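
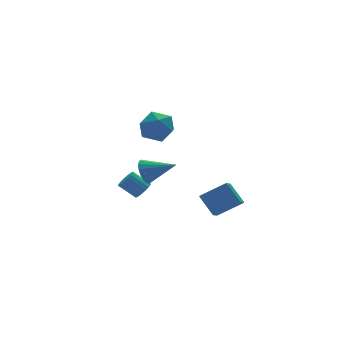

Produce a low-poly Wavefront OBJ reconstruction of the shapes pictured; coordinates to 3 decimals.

v -3.157 3.452 -3.35
v -2.598 3.704 -3.057
v -3.383 4.421 -2.177
v -3.943 4.168 -2.47
v -2.657 3.906 -3.274
v -3.442 4.623 -2.394
v -2.815 4.018 -3.506
v -3.601 4.735 -2.627
v -3.041 4.018 -3.708
v -3.826 4.735 -2.828
v -3.29 3.906 -3.838
v -4.075 4.623 -2.959
v -3.513 3.703 -3.872
v -4.298 4.42 -2.992
v -3.665 3.451 -3.803
v -4.45 4.168 -2.923
v -3.717 3.199 -3.643
v -4.502 3.916 -2.763
v -3.658 2.997 -3.426
v -4.443 3.714 -2.546
v -3.499 2.885 -3.193
v -4.285 3.602 -2.314
v -3.274 2.885 -2.992
v -4.059 3.602 -2.112
v -3.025 2.997 -2.861
v -3.81 3.714 -1.982
v -2.802 3.2 -2.828
v -3.587 3.917 -1.948
v -2.65 3.452 -2.897
v -3.435 4.169 -2.017
v -2.978 -4.198 -1.824
v -3.225 -3.105 -0.753
v -2.276 -3.494 -2.381
v -2.523 -2.4 -1.31
v -1.597 -4.82 -0.87
v -1.844 -3.726 0.201
v -0.895 -4.115 -1.427
v -1.142 -3.022 -0.356
v -4.636 1.126 3.544
v -4.007 2.053 3.15
v -3.193 -0.053 3.07
v -2.564 0.874 2.676
v -2.774 0.75 3.839
v -3.666 1.478 4.132
v -3.534 0.522 2.088
v -4.426 1.25 2.381
v -3.326 1.68 2.25
v -2.856 1.821 3.332
v -4.344 0.179 2.888
v -3.874 0.32 3.97
v -4.342 1.073 -0.395
v -3.855 1.158 -1.147
v -2.978 -0.133 0.355
v -3.717 1.456 -0.917
v -3.703 1.678 -0.585
v -3.816 1.781 -0.214
v -4.033 1.743 0.12
v -4.311 1.573 0.353
v -4.596 1.304 0.438
v -4.83 0.989 0.357
v -4.967 0.691 0.128
v -4.981 0.469 -0.205
v -4.869 0.366 -0.575
v -4.652 0.403 -0.91
v -4.374 0.574 -1.143
v -4.089 0.843 -1.227
f 2 1 5
f 2 5 3
f 3 5 6
f 3 6 4
f 5 1 7
f 5 7 6
f 6 7 8
f 6 8 4
f 7 1 9
f 7 9 8
f 8 9 10
f 8 10 4
f 9 1 11
f 9 11 10
f 10 11 12
f 10 12 4
f 11 1 13
f 11 13 12
f 12 13 14
f 12 14 4
f 13 1 15
f 13 15 14
f 14 15 16
f 14 16 4
f 15 1 17
f 15 17 16
f 16 17 18
f 16 18 4
f 17 1 19
f 17 19 18
f 18 19 20
f 18 20 4
f 19 1 21
f 19 21 20
f 20 21 22
f 20 22 4
f 21 1 23
f 21 23 22
f 22 23 24
f 22 24 4
f 23 1 25
f 23 25 24
f 24 25 26
f 24 26 4
f 25 1 27
f 25 27 26
f 26 27 28
f 26 28 4
f 27 1 29
f 27 29 28
f 28 29 30
f 28 30 4
f 29 1 2
f 29 2 30
f 30 2 3
f 30 3 4
f 32 34 31
f 35 32 31
f 31 34 33
f 33 35 31
f 32 38 34
f 36 32 35
f 36 38 32
f 34 38 33
f 37 35 33
f 33 38 37
f 37 36 35
f 38 36 37
f 39 50 44
f 39 44 40
f 39 40 46
f 39 46 49
f 39 49 50
f 40 44 48
f 44 50 43
f 50 49 41
f 49 46 45
f 46 40 47
f 42 48 43
f 42 43 41
f 42 41 45
f 42 45 47
f 42 47 48
f 43 48 44
f 41 43 50
f 45 41 49
f 47 45 46
f 48 47 40
f 52 51 54
f 52 54 53
f 54 51 55
f 54 55 53
f 55 51 56
f 55 56 53
f 56 51 57
f 56 57 53
f 57 51 58
f 57 58 53
f 58 51 59
f 58 59 53
f 59 51 60
f 59 60 53
f 60 51 61
f 60 61 53
f 61 51 62
f 61 62 53
f 62 51 63
f 62 63 53
f 63 51 64
f 63 64 53
f 64 51 65
f 64 65 53
f 65 51 66
f 65 66 53
f 66 51 52
f 66 52 53



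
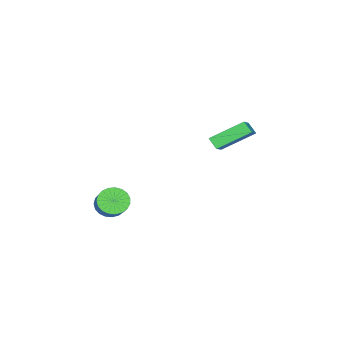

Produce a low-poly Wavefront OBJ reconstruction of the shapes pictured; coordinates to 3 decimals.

v 2.968 -2.44 -4.341
v 3.349 -2.051 -5.033
v 4.153 -1.232 -4.13
v 3.772 -1.62 -3.439
v 3.061 -1.834 -4.973
v 3.864 -1.015 -4.07
v 2.756 -1.722 -4.804
v 3.56 -0.903 -3.901
v 2.489 -1.733 -4.555
v 3.292 -0.914 -3.652
v 2.304 -1.867 -4.269
v 3.107 -1.048 -3.366
v 2.234 -2.1 -3.996
v 3.037 -1.281 -3.093
v 2.291 -2.392 -3.782
v 3.094 -1.573 -2.879
v 2.465 -2.691 -3.665
v 3.268 -1.872 -2.762
v 2.726 -2.948 -3.665
v 3.53 -2.129 -2.762
v 3.029 -3.116 -3.782
v 3.833 -2.297 -2.879
v 3.322 -3.167 -3.996
v 4.125 -2.348 -3.093
v 3.553 -3.093 -4.269
v 4.357 -2.274 -3.366
v 3.684 -2.906 -4.555
v 4.487 -2.087 -3.652
v 3.69 -2.637 -4.804
v 4.494 -1.818 -3.901
v 3.572 -2.335 -4.973
v 4.375 -1.516 -4.07
v -2.919 0.592 -1.94
v -3.022 0.028 -1.368
v -4.227 1.946 -0.841
v -4.33 1.382 -0.269
v -1.41 1.278 -0.991
v -1.513 0.714 -0.419
v -2.718 2.632 0.108
v -2.821 2.068 0.68
f 2 1 5
f 2 5 3
f 3 5 6
f 3 6 4
f 5 1 7
f 5 7 6
f 6 7 8
f 6 8 4
f 7 1 9
f 7 9 8
f 8 9 10
f 8 10 4
f 9 1 11
f 9 11 10
f 10 11 12
f 10 12 4
f 11 1 13
f 11 13 12
f 12 13 14
f 12 14 4
f 13 1 15
f 13 15 14
f 14 15 16
f 14 16 4
f 15 1 17
f 15 17 16
f 16 17 18
f 16 18 4
f 17 1 19
f 17 19 18
f 18 19 20
f 18 20 4
f 19 1 21
f 19 21 20
f 20 21 22
f 20 22 4
f 21 1 23
f 21 23 22
f 22 23 24
f 22 24 4
f 23 1 25
f 23 25 24
f 24 25 26
f 24 26 4
f 25 1 27
f 25 27 26
f 26 27 28
f 26 28 4
f 27 1 29
f 27 29 28
f 28 29 30
f 28 30 4
f 29 1 31
f 29 31 30
f 30 31 32
f 30 32 4
f 31 1 2
f 31 2 32
f 32 2 3
f 32 3 4
f 34 36 33
f 37 34 33
f 33 36 35
f 35 37 33
f 34 40 36
f 38 34 37
f 38 40 34
f 36 40 35
f 39 37 35
f 35 40 39
f 39 38 37
f 40 38 39



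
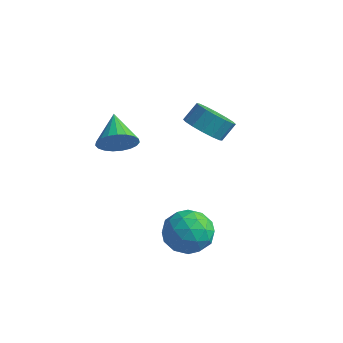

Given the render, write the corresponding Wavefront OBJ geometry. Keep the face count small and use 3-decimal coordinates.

v -2.131 -1.416 0.412
v -1.552 -1.445 1.227
v -3.309 -0.324 1.288
v -1.399 -1.116 1.024
v -1.372 -0.839 0.715
v -1.476 -0.662 0.354
v -1.693 -0.616 0.002
v -1.987 -0.707 -0.278
v -2.305 -0.921 -0.439
v -2.592 -1.221 -0.453
v -2.8 -1.554 -0.317
v -2.893 -1.864 -0.055
v -2.853 -2.096 0.288
v -2.689 -2.211 0.652
v -2.428 -2.188 0.975
v -2.115 -2.031 1.2
v -1.806 -1.769 1.29
v 3.503 -1.632 -2.11
v 4.14 -2.639 -2.419
v 1.8 -2.601 -2.461
v 2.437 -3.608 -2.77
v 2.422 -3.224 -1.601
v 3.475 -2.625 -1.384
v 2.465 -2.615 -3.496
v 3.518 -2.016 -3.279
v 3.498 -3.246 -3.276
v 3.471 -3.623 -2.105
v 2.469 -1.617 -2.775
v 2.442 -1.994 -1.604
v 3.971 -2.05 -2.234
v 1.969 -3.19 -2.646
v 1.96 -2.964 -1.959
v 2.334 -3.556 -2.141
v 3.58 -2.042 -1.626
v 3.954 -2.634 -1.807
v 2.945 -2.978 -1.326
v 1.986 -2.606 -3.073
v 2.36 -3.198 -3.254
v 3.606 -1.684 -2.739
v 3.98 -2.276 -2.921
v 2.995 -2.262 -3.554
v 3.968 -2.999 -2.919
v 2.967 -3.569 -3.125
v 2.984 -2.985 -3.552
v 3.603 -2.633 -3.424
v 3.952 -3.22 -2.231
v 2.951 -3.79 -2.437
v 2.943 -3.564 -1.75
v 3.561 -3.212 -1.622
v 3.575 -3.577 -2.734
v 2.989 -1.45 -2.443
v 1.988 -2.02 -2.649
v 2.379 -2.028 -3.258
v 2.997 -1.676 -3.13
v 2.973 -1.671 -1.755
v 1.972 -2.241 -1.961
v 2.337 -2.607 -1.456
v 2.956 -2.255 -1.328
v 2.365 -1.663 -2.146
v 0.378 1.515 0.853
v 1.302 1.049 1.027
v 1.507 1.759 1.842
v 0.582 2.225 1.667
v 1.408 1.437 0.662
v 1.612 2.148 1.477
v 1.237 1.847 0.348
v 1.441 2.557 1.163
v 0.836 2.167 0.169
v 1.04 2.877 0.984
v 0.312 2.313 0.173
v 0.516 3.023 0.988
v -0.194 2.245 0.36
v 0.01 2.955 1.174
v -0.547 1.981 0.678
v -0.342 2.691 1.493
v -0.652 1.592 1.043
v -0.448 2.303 1.858
v -0.481 1.183 1.357
v -0.277 1.893 2.172
v -0.08 0.863 1.536
v 0.124 1.573 2.351
v 0.444 0.717 1.532
v 0.648 1.427 2.347
v 0.95 0.785 1.346
v 1.154 1.495 2.16
f 2 1 4
f 2 4 3
f 4 1 5
f 4 5 3
f 5 1 6
f 5 6 3
f 6 1 7
f 6 7 3
f 7 1 8
f 7 8 3
f 8 1 9
f 8 9 3
f 9 1 10
f 9 10 3
f 10 1 11
f 10 11 3
f 11 1 12
f 11 12 3
f 12 1 13
f 12 13 3
f 13 1 14
f 13 14 3
f 14 1 15
f 14 15 3
f 15 1 16
f 15 16 3
f 16 1 17
f 16 17 3
f 17 1 2
f 17 2 3
f 18 55 34
f 55 29 58
f 34 58 23
f 55 58 34
f 18 34 30
f 34 23 35
f 30 35 19
f 34 35 30
f 18 30 39
f 30 19 40
f 39 40 25
f 30 40 39
f 18 39 51
f 39 25 54
f 51 54 28
f 39 54 51
f 18 51 55
f 51 28 59
f 55 59 29
f 51 59 55
f 19 35 46
f 35 23 49
f 46 49 27
f 35 49 46
f 23 58 36
f 58 29 57
f 36 57 22
f 58 57 36
f 29 59 56
f 59 28 52
f 56 52 20
f 59 52 56
f 28 54 53
f 54 25 41
f 53 41 24
f 54 41 53
f 25 40 45
f 40 19 42
f 45 42 26
f 40 42 45
f 21 47 33
f 47 27 48
f 33 48 22
f 47 48 33
f 21 33 31
f 33 22 32
f 31 32 20
f 33 32 31
f 21 31 38
f 31 20 37
f 38 37 24
f 31 37 38
f 21 38 43
f 38 24 44
f 43 44 26
f 38 44 43
f 21 43 47
f 43 26 50
f 47 50 27
f 43 50 47
f 22 48 36
f 48 27 49
f 36 49 23
f 48 49 36
f 20 32 56
f 32 22 57
f 56 57 29
f 32 57 56
f 24 37 53
f 37 20 52
f 53 52 28
f 37 52 53
f 26 44 45
f 44 24 41
f 45 41 25
f 44 41 45
f 27 50 46
f 50 26 42
f 46 42 19
f 50 42 46
f 61 60 64
f 61 64 62
f 62 64 65
f 62 65 63
f 64 60 66
f 64 66 65
f 65 66 67
f 65 67 63
f 66 60 68
f 66 68 67
f 67 68 69
f 67 69 63
f 68 60 70
f 68 70 69
f 69 70 71
f 69 71 63
f 70 60 72
f 70 72 71
f 71 72 73
f 71 73 63
f 72 60 74
f 72 74 73
f 73 74 75
f 73 75 63
f 74 60 76
f 74 76 75
f 75 76 77
f 75 77 63
f 76 60 78
f 76 78 77
f 77 78 79
f 77 79 63
f 78 60 80
f 78 80 79
f 79 80 81
f 79 81 63
f 80 60 82
f 80 82 81
f 81 82 83
f 81 83 63
f 82 60 84
f 82 84 83
f 83 84 85
f 83 85 63
f 84 60 61
f 84 61 85
f 85 61 62
f 85 62 63



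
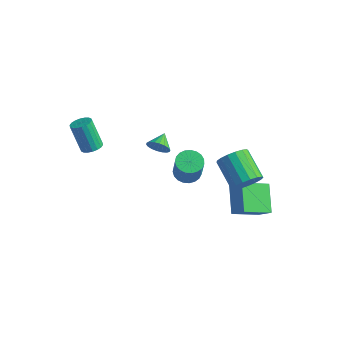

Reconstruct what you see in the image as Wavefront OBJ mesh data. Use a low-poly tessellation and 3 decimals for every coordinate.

v -3.419 -3.465 2.501
v -2.792 -3.34 2.784
v -3.633 -3.329 4.643
v -4.261 -3.455 4.359
v -2.903 -3.054 2.732
v -3.744 -3.043 4.591
v -3.116 -2.849 2.635
v -3.958 -2.838 4.493
v -3.389 -2.766 2.51
v -4.231 -2.755 4.369
v -3.669 -2.822 2.384
v -4.51 -2.811 4.242
v -3.899 -3.005 2.281
v -4.74 -2.994 4.139
v -4.034 -3.279 2.222
v -4.875 -3.269 4.08
v -4.047 -3.591 2.217
v -4.888 -3.58 4.076
v -3.936 -3.877 2.269
v -4.777 -3.866 4.128
v -3.722 -4.082 2.367
v -4.564 -4.071 4.225
v -3.449 -4.165 2.491
v -4.291 -4.154 4.35
v -3.17 -4.109 2.618
v -4.011 -4.098 4.476
v -2.94 -3.926 2.721
v -3.781 -3.915 4.579
v -2.805 -3.651 2.78
v -3.646 -3.641 4.638
v 4.523 1.441 0.095
v 5.119 1.606 0.944
v 3.393 2.343 2.013
v 2.797 2.179 1.165
v 5.147 2.039 0.691
v 3.422 2.776 1.761
v 5.033 2.336 0.302
v 3.307 3.073 1.371
v 4.801 2.427 -0.135
v 3.076 3.164 0.935
v 4.506 2.293 -0.519
v 2.78 3.03 0.551
v 4.215 1.964 -0.762
v 2.489 2.701 0.308
v 3.994 1.515 -0.809
v 2.268 2.252 0.261
v 3.894 1.049 -0.649
v 2.168 1.786 0.421
v 3.939 0.673 -0.318
v 2.213 1.41 0.752
v 4.117 0.473 0.107
v 2.391 1.21 1.177
v 4.388 0.495 0.53
v 2.662 1.232 1.599
v 4.69 0.734 0.853
v 2.964 1.471 1.922
v 4.954 1.135 1.002
v 3.228 1.872 2.072
v 3.545 1.235 -3.488
v 2.416 2.456 -2.239
v 4.324 2.997 -4.506
v 3.195 4.218 -3.257
v 4.465 1.282 -2.703
v 3.336 2.503 -1.454
v 5.244 3.044 -3.721
v 4.115 4.265 -2.472
v -2.013 1.015 -0.061
v -1.645 1.388 -0.652
v -2.347 2.045 0.381
v -1.968 1.338 -0.781
v -2.301 1.225 -0.767
v -2.576 1.07 -0.613
v -2.74 0.903 -0.35
v -2.76 0.759 -0.03
v -2.632 0.666 0.284
v -2.382 0.642 0.529
v -2.058 0.691 0.658
v -1.726 0.805 0.644
v -1.45 0.96 0.49
v -1.286 1.126 0.227
v -1.266 1.27 -0.093
v -1.394 1.364 -0.407
v 1.384 -0.378 0.693
v 2.214 -0.27 0.455
v 2.766 -0.735 2.169
v 1.936 -0.842 2.407
v 2.126 0.061 0.573
v 2.678 -0.404 2.287
v 1.91 0.315 0.711
v 2.462 -0.149 2.426
v 1.603 0.45 0.847
v 2.155 -0.015 2.561
v 1.258 0.442 0.956
v 1.81 -0.023 2.67
v 0.935 0.292 1.019
v 1.487 -0.173 2.733
v 0.689 0.026 1.026
v 1.241 -0.438 2.74
v 0.564 -0.309 0.975
v 1.116 -0.774 2.69
v 0.581 -0.657 0.876
v 1.132 -1.121 2.59
v 0.736 -0.956 0.745
v 1.288 -1.421 2.459
v 1.004 -1.155 0.605
v 1.555 -1.62 2.319
v 1.337 -1.22 0.48
v 1.889 -1.685 2.194
v 1.678 -1.139 0.392
v 2.23 -1.604 2.106
v 1.969 -0.926 0.356
v 2.521 -1.391 2.07
v 2.158 -0.619 0.378
v 2.71 -1.084 2.093
f 2 1 5
f 2 5 3
f 3 5 6
f 3 6 4
f 5 1 7
f 5 7 6
f 6 7 8
f 6 8 4
f 7 1 9
f 7 9 8
f 8 9 10
f 8 10 4
f 9 1 11
f 9 11 10
f 10 11 12
f 10 12 4
f 11 1 13
f 11 13 12
f 12 13 14
f 12 14 4
f 13 1 15
f 13 15 14
f 14 15 16
f 14 16 4
f 15 1 17
f 15 17 16
f 16 17 18
f 16 18 4
f 17 1 19
f 17 19 18
f 18 19 20
f 18 20 4
f 19 1 21
f 19 21 20
f 20 21 22
f 20 22 4
f 21 1 23
f 21 23 22
f 22 23 24
f 22 24 4
f 23 1 25
f 23 25 24
f 24 25 26
f 24 26 4
f 25 1 27
f 25 27 26
f 26 27 28
f 26 28 4
f 27 1 29
f 27 29 28
f 28 29 30
f 28 30 4
f 29 1 2
f 29 2 30
f 30 2 3
f 30 3 4
f 32 31 35
f 32 35 33
f 33 35 36
f 33 36 34
f 35 31 37
f 35 37 36
f 36 37 38
f 36 38 34
f 37 31 39
f 37 39 38
f 38 39 40
f 38 40 34
f 39 31 41
f 39 41 40
f 40 41 42
f 40 42 34
f 41 31 43
f 41 43 42
f 42 43 44
f 42 44 34
f 43 31 45
f 43 45 44
f 44 45 46
f 44 46 34
f 45 31 47
f 45 47 46
f 46 47 48
f 46 48 34
f 47 31 49
f 47 49 48
f 48 49 50
f 48 50 34
f 49 31 51
f 49 51 50
f 50 51 52
f 50 52 34
f 51 31 53
f 51 53 52
f 52 53 54
f 52 54 34
f 53 31 55
f 53 55 54
f 54 55 56
f 54 56 34
f 55 31 57
f 55 57 56
f 56 57 58
f 56 58 34
f 57 31 32
f 57 32 58
f 58 32 33
f 58 33 34
f 60 62 59
f 63 60 59
f 59 62 61
f 61 63 59
f 60 66 62
f 64 60 63
f 64 66 60
f 62 66 61
f 65 63 61
f 61 66 65
f 65 64 63
f 66 64 65
f 68 67 70
f 68 70 69
f 70 67 71
f 70 71 69
f 71 67 72
f 71 72 69
f 72 67 73
f 72 73 69
f 73 67 74
f 73 74 69
f 74 67 75
f 74 75 69
f 75 67 76
f 75 76 69
f 76 67 77
f 76 77 69
f 77 67 78
f 77 78 69
f 78 67 79
f 78 79 69
f 79 67 80
f 79 80 69
f 80 67 81
f 80 81 69
f 81 67 82
f 81 82 69
f 82 67 68
f 82 68 69
f 84 83 87
f 84 87 85
f 85 87 88
f 85 88 86
f 87 83 89
f 87 89 88
f 88 89 90
f 88 90 86
f 89 83 91
f 89 91 90
f 90 91 92
f 90 92 86
f 91 83 93
f 91 93 92
f 92 93 94
f 92 94 86
f 93 83 95
f 93 95 94
f 94 95 96
f 94 96 86
f 95 83 97
f 95 97 96
f 96 97 98
f 96 98 86
f 97 83 99
f 97 99 98
f 98 99 100
f 98 100 86
f 99 83 101
f 99 101 100
f 100 101 102
f 100 102 86
f 101 83 103
f 101 103 102
f 102 103 104
f 102 104 86
f 103 83 105
f 103 105 104
f 104 105 106
f 104 106 86
f 105 83 107
f 105 107 106
f 106 107 108
f 106 108 86
f 107 83 109
f 107 109 108
f 108 109 110
f 108 110 86
f 109 83 111
f 109 111 110
f 110 111 112
f 110 112 86
f 111 83 113
f 111 113 112
f 112 113 114
f 112 114 86
f 113 83 84
f 113 84 114
f 114 84 85
f 114 85 86



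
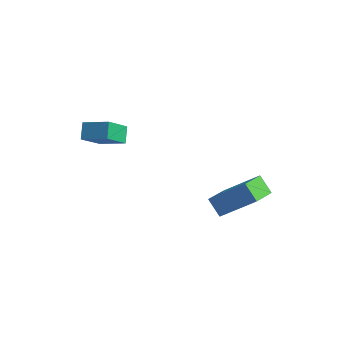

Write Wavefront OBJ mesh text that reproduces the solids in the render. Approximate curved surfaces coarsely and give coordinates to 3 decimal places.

v -3.625 -3.797 -1.037
v -3.785 -4.801 -0.134
v -3.922 -3.26 -0.493
v -4.081 -4.264 0.411
v -2.479 -3.596 -0.611
v -2.638 -4.6 0.293
v -2.775 -3.059 -0.066
v -2.935 -4.063 0.837
v 1.248 -2.391 -4.333
v 0.578 -2.211 -3.683
v 1.169 -1.115 -4.767
v 0.499 -0.935 -4.118
v 2.641 -1.865 -3.042
v 1.971 -1.685 -2.393
v 2.562 -0.589 -3.477
v 1.892 -0.409 -2.827
f 2 4 1
f 5 2 1
f 1 4 3
f 3 5 1
f 2 8 4
f 6 2 5
f 6 8 2
f 4 8 3
f 7 5 3
f 3 8 7
f 7 6 5
f 8 6 7
f 10 12 9
f 13 10 9
f 9 12 11
f 11 13 9
f 10 16 12
f 14 10 13
f 14 16 10
f 12 16 11
f 15 13 11
f 11 16 15
f 15 14 13
f 16 14 15



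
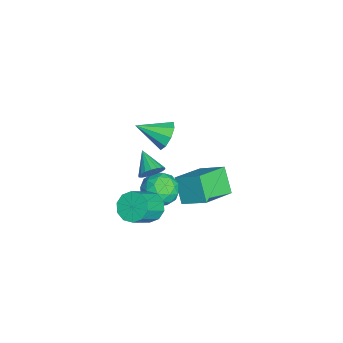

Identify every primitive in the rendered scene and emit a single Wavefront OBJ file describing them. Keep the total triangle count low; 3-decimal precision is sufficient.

v -1.092 -2.335 -1.178
v -0.229 -1.729 -1.464
v -0.911 -3.291 -2.656
v -0.048 -2.685 -2.942
v 0.021 -3.365 -2.089
v -0.091 -2.775 -1.176
v -1.049 -2.245 -2.944
v -1.161 -1.655 -2.031
v -0.202 -1.673 -2.556
v 0.459 -2.366 -2.027
v -1.599 -2.654 -2.093
v -0.938 -3.347 -1.564
v -0.676 -1.948 -1.191
v -0.464 -3.072 -2.929
v -0.423 -3.472 -2.427
v 0.084 -3.116 -2.595
v -0.596 -2.563 -1.022
v -0.088 -2.206 -1.19
v 0.059 -3.168 -1.557
v -1.052 -2.814 -2.93
v -0.544 -2.457 -3.098
v -1.224 -1.904 -1.525
v -0.717 -1.548 -1.693
v -1.199 -1.852 -2.563
v -0.153 -1.559 -2.001
v -0.046 -2.121 -2.87
v -0.635 -1.863 -2.871
v -0.701 -1.515 -2.335
v 0.236 -1.966 -1.691
v 0.342 -2.528 -2.559
v 0.382 -2.928 -2.058
v 0.317 -2.581 -1.521
v 0.252 -1.933 -2.332
v -1.482 -2.492 -1.561
v -1.376 -3.054 -2.429
v -1.457 -2.439 -2.599
v -1.522 -2.092 -2.062
v -1.094 -2.899 -1.25
v -0.987 -3.461 -2.119
v -0.439 -3.505 -1.785
v -0.505 -3.157 -1.249
v -1.392 -3.087 -1.788
v 3.378 -2.701 3.37
v 3.75 -2.709 3.963
v 2.282 -3.219 4.05
v 3.619 -2.427 3.967
v 3.44 -2.198 3.853
v 3.249 -2.069 3.644
v 3.083 -2.066 3.38
v 2.976 -2.188 3.114
v 2.948 -2.411 2.899
v 3.006 -2.692 2.777
v 3.137 -2.975 2.773
v 3.315 -3.203 2.886
v 3.507 -3.332 3.096
v 3.672 -3.336 3.36
v 3.78 -3.214 3.626
v 3.807 -2.99 3.841
v -3.089 -0.497 -2.734
v -1.545 -1.777 -2.017
v -2.418 0.8 -1.864
v -0.874 -0.481 -1.146
v -2.146 -0.099 -4.054
v -0.602 -1.38 -3.336
v -1.475 1.197 -3.183
v 0.069 -0.083 -2.466
v 1.618 -2.962 -1.323
v 2.033 -3.381 -2.016
v 3.097 -4.157 -0.91
v 2.682 -3.738 -0.217
v 2.296 -2.892 -1.926
v 3.36 -3.668 -0.82
v 2.3 -2.43 -1.605
v 3.364 -3.206 -0.499
v 2.044 -2.171 -1.177
v 3.108 -2.947 -0.071
v 1.625 -2.214 -0.804
v 2.689 -2.991 0.302
v 1.203 -2.543 -0.63
v 2.267 -3.319 0.476
v 0.94 -3.032 -0.72
v 2.004 -3.808 0.386
v 0.936 -3.494 -1.041
v 2 -4.27 0.065
v 1.192 -3.753 -1.469
v 2.256 -4.529 -0.363
v 1.611 -3.709 -1.842
v 2.675 -4.486 -0.736
v -3.848 -2.295 -0.666
v -3.124 -2.569 -1.216
v -3.832 -3.925 0.166
v -2.898 -2.291 -0.675
v -3.116 -2.014 -0.129
v -3.677 -1.869 0.166
v -4.318 -1.923 0.071
v -4.738 -2.152 -0.369
v -4.742 -2.447 -0.947
v -4.327 -2.671 -1.394
v -3.688 -2.72 -1.501
f 1 38 17
f 38 12 41
f 17 41 6
f 38 41 17
f 1 17 13
f 17 6 18
f 13 18 2
f 17 18 13
f 1 13 22
f 13 2 23
f 22 23 8
f 13 23 22
f 1 22 34
f 22 8 37
f 34 37 11
f 22 37 34
f 1 34 38
f 34 11 42
f 38 42 12
f 34 42 38
f 2 18 29
f 18 6 32
f 29 32 10
f 18 32 29
f 6 41 19
f 41 12 40
f 19 40 5
f 41 40 19
f 12 42 39
f 42 11 35
f 39 35 3
f 42 35 39
f 11 37 36
f 37 8 24
f 36 24 7
f 37 24 36
f 8 23 28
f 23 2 25
f 28 25 9
f 23 25 28
f 4 30 16
f 30 10 31
f 16 31 5
f 30 31 16
f 4 16 14
f 16 5 15
f 14 15 3
f 16 15 14
f 4 14 21
f 14 3 20
f 21 20 7
f 14 20 21
f 4 21 26
f 21 7 27
f 26 27 9
f 21 27 26
f 4 26 30
f 26 9 33
f 30 33 10
f 26 33 30
f 5 31 19
f 31 10 32
f 19 32 6
f 31 32 19
f 3 15 39
f 15 5 40
f 39 40 12
f 15 40 39
f 7 20 36
f 20 3 35
f 36 35 11
f 20 35 36
f 9 27 28
f 27 7 24
f 28 24 8
f 27 24 28
f 10 33 29
f 33 9 25
f 29 25 2
f 33 25 29
f 44 43 46
f 44 46 45
f 46 43 47
f 46 47 45
f 47 43 48
f 47 48 45
f 48 43 49
f 48 49 45
f 49 43 50
f 49 50 45
f 50 43 51
f 50 51 45
f 51 43 52
f 51 52 45
f 52 43 53
f 52 53 45
f 53 43 54
f 53 54 45
f 54 43 55
f 54 55 45
f 55 43 56
f 55 56 45
f 56 43 57
f 56 57 45
f 57 43 58
f 57 58 45
f 58 43 44
f 58 44 45
f 60 62 59
f 63 60 59
f 59 62 61
f 61 63 59
f 60 66 62
f 64 60 63
f 64 66 60
f 62 66 61
f 65 63 61
f 61 66 65
f 65 64 63
f 66 64 65
f 68 67 71
f 68 71 69
f 69 71 72
f 69 72 70
f 71 67 73
f 71 73 72
f 72 73 74
f 72 74 70
f 73 67 75
f 73 75 74
f 74 75 76
f 74 76 70
f 75 67 77
f 75 77 76
f 76 77 78
f 76 78 70
f 77 67 79
f 77 79 78
f 78 79 80
f 78 80 70
f 79 67 81
f 79 81 80
f 80 81 82
f 80 82 70
f 81 67 83
f 81 83 82
f 82 83 84
f 82 84 70
f 83 67 85
f 83 85 84
f 84 85 86
f 84 86 70
f 85 67 87
f 85 87 86
f 86 87 88
f 86 88 70
f 87 67 68
f 87 68 88
f 88 68 69
f 88 69 70
f 90 89 92
f 90 92 91
f 92 89 93
f 92 93 91
f 93 89 94
f 93 94 91
f 94 89 95
f 94 95 91
f 95 89 96
f 95 96 91
f 96 89 97
f 96 97 91
f 97 89 98
f 97 98 91
f 98 89 99
f 98 99 91
f 99 89 90
f 99 90 91



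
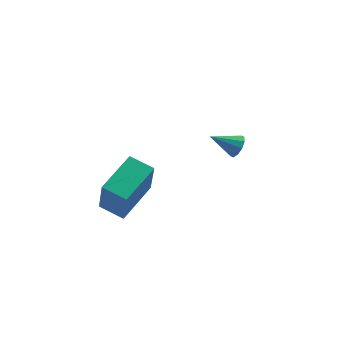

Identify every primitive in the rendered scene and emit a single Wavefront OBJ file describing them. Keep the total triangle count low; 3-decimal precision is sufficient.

v -2.851 -0.442 0.717
v -2.838 -1.005 2.289
v -1.64 0.738 1.13
v -1.628 0.175 2.702
v -2.132 -1.095 0.478
v -2.12 -1.658 2.05
v -0.922 0.085 0.891
v -0.909 -0.478 2.463
v 2.75 2.176 0.667
v 2.955 1.966 1.084
v 1.77 2.384 1.253
v 3.022 2.274 1.087
v 2.985 2.544 0.93
v 2.858 2.674 0.672
v 2.69 2.614 0.413
v 2.545 2.387 0.25
v 2.478 2.079 0.247
v 2.514 1.808 0.404
v 2.641 1.678 0.662
v 2.809 1.738 0.921
f 2 4 1
f 5 2 1
f 1 4 3
f 3 5 1
f 2 8 4
f 6 2 5
f 6 8 2
f 4 8 3
f 7 5 3
f 3 8 7
f 7 6 5
f 8 6 7
f 10 9 12
f 10 12 11
f 12 9 13
f 12 13 11
f 13 9 14
f 13 14 11
f 14 9 15
f 14 15 11
f 15 9 16
f 15 16 11
f 16 9 17
f 16 17 11
f 17 9 18
f 17 18 11
f 18 9 19
f 18 19 11
f 19 9 20
f 19 20 11
f 20 9 10
f 20 10 11



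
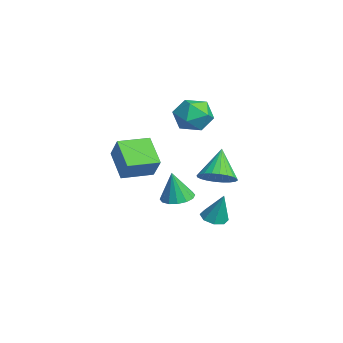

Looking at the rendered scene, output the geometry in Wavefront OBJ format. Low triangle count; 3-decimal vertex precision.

v -2.329 -1.375 0.17
v -1.421 -1.192 1.462
v -2.623 0.471 0.115
v -1.715 0.654 1.408
v -0.725 -1.154 -0.988
v 0.183 -0.971 0.305
v -1.019 0.692 -1.042
v -0.111 0.875 0.25
v 0.334 3.692 -3.948
v 0.749 3.01 -3.894
v 0.786 4.108 -2.172
v 1.092 3.478 -4.091
v 0.991 4.071 -4.204
v 0.505 4.442 -4.168
v -0.081 4.374 -4.003
v -0.423 3.906 -3.806
v -0.322 3.313 -3.693
v 0.164 2.942 -3.729
v -0.834 1.952 -2.796
v 0.105 1.754 -2.844
v -0.806 1.628 -0.924
v 0.08 2.243 -2.759
v -0.189 2.654 -2.684
v -0.63 2.877 -2.638
v -1.127 2.852 -2.636
v -1.544 2.586 -2.676
v -1.772 2.15 -2.748
v -1.748 1.661 -2.833
v -1.479 1.25 -2.908
v -1.037 1.027 -2.953
v -0.541 1.052 -2.956
v -0.123 1.318 -2.916
v 3.055 3.141 0.298
v 3.891 3.058 0.961
v 1.885 3.679 1.842
v 3.92 3.458 0.844
v 3.817 3.809 0.643
v 3.598 4.059 0.39
v 3.296 4.169 0.123
v 2.958 4.123 -0.117
v 2.634 3.927 -0.294
v 2.375 3.611 -0.381
v 2.219 3.224 -0.364
v 2.191 2.825 -0.247
v 2.294 2.473 -0.046
v 2.513 2.224 0.206
v 2.814 2.114 0.473
v 3.152 2.16 0.714
v 3.476 2.356 0.891
v 3.735 2.671 0.978
v -0.069 3.749 3.264
v 0.617 2.905 2.736
v -0.897 2.375 4.384
v -0.211 1.531 3.856
v 0.295 2.353 4.585
v 0.807 3.202 3.893
v -1.087 2.078 3.227
v -0.575 2.927 2.535
v -0.012 1.872 2.713
v 0.842 2.042 3.552
v -1.122 3.238 3.568
v -0.268 3.408 4.407
f 2 4 1
f 5 2 1
f 1 4 3
f 3 5 1
f 2 8 4
f 6 2 5
f 6 8 2
f 4 8 3
f 7 5 3
f 3 8 7
f 7 6 5
f 8 6 7
f 10 9 12
f 10 12 11
f 12 9 13
f 12 13 11
f 13 9 14
f 13 14 11
f 14 9 15
f 14 15 11
f 15 9 16
f 15 16 11
f 16 9 17
f 16 17 11
f 17 9 18
f 17 18 11
f 18 9 10
f 18 10 11
f 20 19 22
f 20 22 21
f 22 19 23
f 22 23 21
f 23 19 24
f 23 24 21
f 24 19 25
f 24 25 21
f 25 19 26
f 25 26 21
f 26 19 27
f 26 27 21
f 27 19 28
f 27 28 21
f 28 19 29
f 28 29 21
f 29 19 30
f 29 30 21
f 30 19 31
f 30 31 21
f 31 19 32
f 31 32 21
f 32 19 20
f 32 20 21
f 34 33 36
f 34 36 35
f 36 33 37
f 36 37 35
f 37 33 38
f 37 38 35
f 38 33 39
f 38 39 35
f 39 33 40
f 39 40 35
f 40 33 41
f 40 41 35
f 41 33 42
f 41 42 35
f 42 33 43
f 42 43 35
f 43 33 44
f 43 44 35
f 44 33 45
f 44 45 35
f 45 33 46
f 45 46 35
f 46 33 47
f 46 47 35
f 47 33 48
f 47 48 35
f 48 33 49
f 48 49 35
f 49 33 50
f 49 50 35
f 50 33 34
f 50 34 35
f 51 62 56
f 51 56 52
f 51 52 58
f 51 58 61
f 51 61 62
f 52 56 60
f 56 62 55
f 62 61 53
f 61 58 57
f 58 52 59
f 54 60 55
f 54 55 53
f 54 53 57
f 54 57 59
f 54 59 60
f 55 60 56
f 53 55 62
f 57 53 61
f 59 57 58
f 60 59 52



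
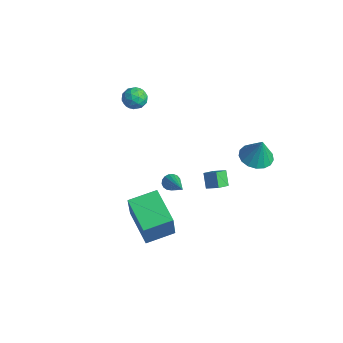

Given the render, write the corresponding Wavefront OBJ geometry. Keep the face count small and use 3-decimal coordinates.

v -0.912 -1.126 -4.414
v -0.333 -1.646 -2.507
v -0.514 0.436 -4.11
v 0.065 -0.084 -2.202
v 1.075 -1.496 -5.118
v 1.654 -2.016 -3.21
v 1.473 0.066 -4.813
v 2.052 -0.454 -2.906
v 1.333 -0.082 -0.502
v 1.616 0.007 -0.904
v 3.127 -0.638 0.642
v 1.609 0.218 -0.791
v 1.539 0.36 -0.611
v 1.421 0.4 -0.407
v 1.283 0.33 -0.224
v 1.156 0.166 -0.106
v 1.07 -0.056 -0.078
v 1.044 -0.283 -0.147
v 1.084 -0.465 -0.298
v 1.181 -0.559 -0.495
v 1.312 -0.544 -0.694
v 1.449 -0.423 -0.85
v 1.558 -0.224 -0.925
v -4.265 1.84 2.05
v -3.74 1.935 1.543
v -4.24 0.665 1.857
v -3.715 0.76 1.35
v -3.565 0.877 2.061
v -3.581 1.603 2.18
v -4.399 0.997 1.22
v -4.415 1.723 1.339
v -3.823 1.413 1.03
v -3.307 1.339 1.55
v -4.673 1.261 1.85
v -4.157 1.187 2.37
v -4.005 1.991 1.813
v -3.975 0.609 1.587
v -3.887 0.678 2.005
v -3.578 0.734 1.707
v -3.911 1.796 2.188
v -3.603 1.851 1.89
v -3.5 1.23 2.195
v -4.377 0.749 1.51
v -4.069 0.804 1.212
v -4.402 1.866 1.693
v -4.093 1.922 1.395
v -4.48 1.37 1.205
v -3.745 1.74 1.214
v -3.73 1.049 1.1
v -4.132 1.189 1.024
v -4.142 1.615 1.094
v -3.442 1.696 1.519
v -3.427 1.006 1.406
v -3.339 1.074 1.824
v -3.348 1.501 1.894
v -3.491 1.39 1.218
v -4.553 1.594 1.994
v -4.538 0.904 1.881
v -4.632 1.099 1.506
v -4.641 1.526 1.576
v -4.25 1.551 2.3
v -4.235 0.86 2.186
v -3.838 0.985 2.306
v -3.848 1.411 2.376
v -4.489 1.21 2.182
v 1.922 1.669 -1.553
v 1.364 1.909 -0.835
v 1.762 2.426 -1.929
v 1.204 2.665 -1.212
v 2.556 1.995 -1.168
v 1.998 2.234 -0.451
v 2.396 2.751 -1.545
v 1.838 2.991 -0.827
v 3.137 3.896 0.87
v 3.734 4.554 0.675
v 3.503 3.984 2.29
v 3.365 4.77 0.757
v 2.943 4.785 0.865
v 2.566 4.597 0.974
v 2.319 4.249 1.059
v 2.26 3.819 1.101
v 2.401 3.407 1.09
v 2.711 3.108 1.028
v 3.118 2.988 0.93
v 3.53 3.077 0.819
v 3.851 3.353 0.719
v 4.009 3.754 0.653
v 3.967 4.187 0.637
f 2 4 1
f 5 2 1
f 1 4 3
f 3 5 1
f 2 8 4
f 6 2 5
f 6 8 2
f 4 8 3
f 7 5 3
f 3 8 7
f 7 6 5
f 8 6 7
f 10 9 12
f 10 12 11
f 12 9 13
f 12 13 11
f 13 9 14
f 13 14 11
f 14 9 15
f 14 15 11
f 15 9 16
f 15 16 11
f 16 9 17
f 16 17 11
f 17 9 18
f 17 18 11
f 18 9 19
f 18 19 11
f 19 9 20
f 19 20 11
f 20 9 21
f 20 21 11
f 21 9 22
f 21 22 11
f 22 9 23
f 22 23 11
f 23 9 10
f 23 10 11
f 24 61 40
f 61 35 64
f 40 64 29
f 61 64 40
f 24 40 36
f 40 29 41
f 36 41 25
f 40 41 36
f 24 36 45
f 36 25 46
f 45 46 31
f 36 46 45
f 24 45 57
f 45 31 60
f 57 60 34
f 45 60 57
f 24 57 61
f 57 34 65
f 61 65 35
f 57 65 61
f 25 41 52
f 41 29 55
f 52 55 33
f 41 55 52
f 29 64 42
f 64 35 63
f 42 63 28
f 64 63 42
f 35 65 62
f 65 34 58
f 62 58 26
f 65 58 62
f 34 60 59
f 60 31 47
f 59 47 30
f 60 47 59
f 31 46 51
f 46 25 48
f 51 48 32
f 46 48 51
f 27 53 39
f 53 33 54
f 39 54 28
f 53 54 39
f 27 39 37
f 39 28 38
f 37 38 26
f 39 38 37
f 27 37 44
f 37 26 43
f 44 43 30
f 37 43 44
f 27 44 49
f 44 30 50
f 49 50 32
f 44 50 49
f 27 49 53
f 49 32 56
f 53 56 33
f 49 56 53
f 28 54 42
f 54 33 55
f 42 55 29
f 54 55 42
f 26 38 62
f 38 28 63
f 62 63 35
f 38 63 62
f 30 43 59
f 43 26 58
f 59 58 34
f 43 58 59
f 32 50 51
f 50 30 47
f 51 47 31
f 50 47 51
f 33 56 52
f 56 32 48
f 52 48 25
f 56 48 52
f 67 69 66
f 70 67 66
f 66 69 68
f 68 70 66
f 67 73 69
f 71 67 70
f 71 73 67
f 69 73 68
f 72 70 68
f 68 73 72
f 72 71 70
f 73 71 72
f 75 74 77
f 75 77 76
f 77 74 78
f 77 78 76
f 78 74 79
f 78 79 76
f 79 74 80
f 79 80 76
f 80 74 81
f 80 81 76
f 81 74 82
f 81 82 76
f 82 74 83
f 82 83 76
f 83 74 84
f 83 84 76
f 84 74 85
f 84 85 76
f 85 74 86
f 85 86 76
f 86 74 87
f 86 87 76
f 87 74 88
f 87 88 76
f 88 74 75
f 88 75 76



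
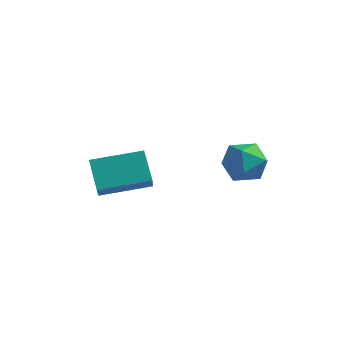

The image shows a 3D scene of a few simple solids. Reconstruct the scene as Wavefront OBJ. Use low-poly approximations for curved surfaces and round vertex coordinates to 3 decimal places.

v 0.263 0.57 0.13
v 0.897 0.875 0.793
v -0.217 -0.555 1.107
v 0.417 -0.25 1.77
v -0.348 0.298 1.545
v -0.051 0.993 0.941
v 0.731 -0.673 0.959
v 1.028 0.022 0.355
v 1.187 0.107 1.306
v 0.519 0.707 1.668
v 0.161 -0.387 0.232
v -0.507 0.213 0.594
v -3.784 -3.52 1.528
v -3.471 -4.131 2.228
v -2.271 -2.395 1.833
v -1.958 -3.005 2.532
v -3.082 -4.215 0.608
v -2.769 -4.825 1.307
v -1.569 -3.089 0.912
v -1.256 -3.7 1.612
f 1 12 6
f 1 6 2
f 1 2 8
f 1 8 11
f 1 11 12
f 2 6 10
f 6 12 5
f 12 11 3
f 11 8 7
f 8 2 9
f 4 10 5
f 4 5 3
f 4 3 7
f 4 7 9
f 4 9 10
f 5 10 6
f 3 5 12
f 7 3 11
f 9 7 8
f 10 9 2
f 14 16 13
f 17 14 13
f 13 16 15
f 15 17 13
f 14 20 16
f 18 14 17
f 18 20 14
f 16 20 15
f 19 17 15
f 15 20 19
f 19 18 17
f 20 18 19



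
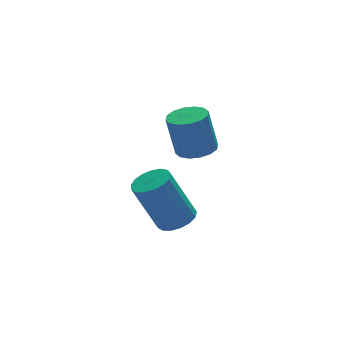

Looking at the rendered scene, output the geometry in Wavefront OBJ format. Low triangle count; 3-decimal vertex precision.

v 3.71 0.473 -3.715
v 4.432 0.696 -3.635
v 4.172 0.949 -2.005
v 3.45 0.727 -2.085
v 4.233 1.025 -3.718
v 3.973 1.278 -2.087
v 3.893 1.206 -3.8
v 3.634 1.459 -2.17
v 3.505 1.191 -3.859
v 3.245 1.444 -2.229
v 3.171 0.983 -3.88
v 2.911 1.237 -2.25
v 2.982 0.639 -3.857
v 2.722 0.893 -2.227
v 2.988 0.251 -3.795
v 2.728 0.504 -2.165
v 3.187 -0.078 -3.713
v 2.927 0.175 -2.082
v 3.526 -0.259 -3.63
v 3.267 -0.006 -2
v 3.915 -0.244 -3.571
v 3.655 0.009 -1.941
v 4.249 -0.037 -3.55
v 3.989 0.217 -1.92
v 4.438 0.307 -3.573
v 4.178 0.561 -1.943
v 1.298 -3.447 -3.958
v 1.837 -3.004 -3.826
v 1.082 -2.631 -1.99
v 0.542 -3.073 -2.122
v 1.6 -2.804 -3.964
v 0.844 -2.431 -2.129
v 1.293 -2.751 -4.101
v 0.538 -2.378 -2.265
v 0.988 -2.858 -4.205
v 0.232 -2.484 -2.37
v 0.753 -3.099 -4.253
v -0.002 -2.726 -2.417
v 0.644 -3.42 -4.233
v -0.112 -3.047 -2.397
v 0.684 -3.747 -4.15
v -0.072 -3.374 -2.314
v 0.864 -4.005 -4.023
v 0.109 -3.632 -2.187
v 1.145 -4.136 -3.881
v 0.389 -3.762 -2.045
v 1.46 -4.108 -3.757
v 0.704 -3.735 -1.921
v 1.738 -3.929 -3.679
v 0.982 -3.556 -1.843
v 1.915 -3.639 -3.665
v 1.159 -3.266 -1.829
v 1.951 -3.306 -3.718
v 1.195 -2.932 -1.882
f 2 1 5
f 2 5 3
f 3 5 6
f 3 6 4
f 5 1 7
f 5 7 6
f 6 7 8
f 6 8 4
f 7 1 9
f 7 9 8
f 8 9 10
f 8 10 4
f 9 1 11
f 9 11 10
f 10 11 12
f 10 12 4
f 11 1 13
f 11 13 12
f 12 13 14
f 12 14 4
f 13 1 15
f 13 15 14
f 14 15 16
f 14 16 4
f 15 1 17
f 15 17 16
f 16 17 18
f 16 18 4
f 17 1 19
f 17 19 18
f 18 19 20
f 18 20 4
f 19 1 21
f 19 21 20
f 20 21 22
f 20 22 4
f 21 1 23
f 21 23 22
f 22 23 24
f 22 24 4
f 23 1 25
f 23 25 24
f 24 25 26
f 24 26 4
f 25 1 2
f 25 2 26
f 26 2 3
f 26 3 4
f 28 27 31
f 28 31 29
f 29 31 32
f 29 32 30
f 31 27 33
f 31 33 32
f 32 33 34
f 32 34 30
f 33 27 35
f 33 35 34
f 34 35 36
f 34 36 30
f 35 27 37
f 35 37 36
f 36 37 38
f 36 38 30
f 37 27 39
f 37 39 38
f 38 39 40
f 38 40 30
f 39 27 41
f 39 41 40
f 40 41 42
f 40 42 30
f 41 27 43
f 41 43 42
f 42 43 44
f 42 44 30
f 43 27 45
f 43 45 44
f 44 45 46
f 44 46 30
f 45 27 47
f 45 47 46
f 46 47 48
f 46 48 30
f 47 27 49
f 47 49 48
f 48 49 50
f 48 50 30
f 49 27 51
f 49 51 50
f 50 51 52
f 50 52 30
f 51 27 53
f 51 53 52
f 52 53 54
f 52 54 30
f 53 27 28
f 53 28 54
f 54 28 29
f 54 29 30



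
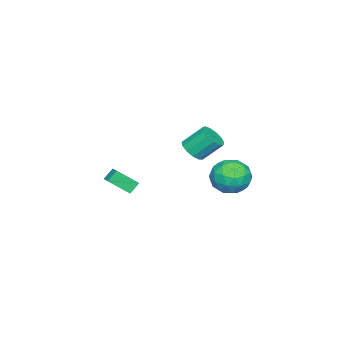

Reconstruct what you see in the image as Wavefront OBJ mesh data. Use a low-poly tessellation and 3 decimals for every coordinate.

v -2.95 -3.464 -2.942
v -2.37 -4.572 -1.927
v -2.312 -2.877 -2.664
v -1.733 -3.984 -1.65
v -2.407 -3.756 -3.57
v -1.828 -4.863 -2.556
v -1.77 -3.168 -3.293
v -1.19 -4.276 -2.278
v -1.895 0.63 0.983
v -1.415 1.226 0.637
v -1.864 2.246 1.771
v -2.345 1.65 2.117
v -1.841 1.264 0.435
v -2.29 2.284 1.569
v -2.284 1.101 0.406
v -2.733 2.121 1.54
v -2.604 0.788 0.56
v -3.053 1.808 1.694
v -2.699 0.425 0.849
v -3.148 1.445 1.983
v -2.539 0.127 1.18
v -2.988 1.147 2.314
v -2.175 -0.011 1.449
v -2.624 1.009 2.583
v -1.722 0.054 1.569
v -2.171 1.074 2.704
v -1.324 0.302 1.504
v -1.773 1.322 2.638
v -1.108 0.654 1.273
v -1.557 1.674 2.407
v -1.141 0.999 0.95
v -1.59 2.019 2.084
v -2.187 3.755 -0.792
v -0.99 4.074 -0.864
v -1.71 2.246 0.444
v -0.513 2.565 0.372
v -1.318 3.303 0.961
v -1.613 4.236 0.198
v -1.087 2.084 -0.618
v -1.382 3.017 -1.381
v -0.311 3.042 -0.756
v -0.453 3.795 0.22
v -2.247 2.525 -0.64
v -2.389 3.278 0.336
v -1.631 4.047 -0.936
v -1.069 2.273 0.516
v -1.543 2.707 0.862
v -0.839 2.895 0.82
v -1.996 4.142 -0.312
v -1.293 4.33 -0.355
v -1.486 3.876 0.718
v -1.407 1.99 -0.065
v -0.704 2.178 -0.108
v -1.861 3.425 -1.24
v -1.157 3.613 -1.282
v -1.214 2.444 -1.138
v -0.528 3.628 -0.915
v -0.247 2.741 -0.189
v -0.585 2.458 -0.77
v -0.758 3.006 -1.219
v -0.611 4.071 -0.342
v -0.331 3.184 0.384
v -0.804 3.618 0.731
v -0.977 4.166 0.282
v -0.212 3.464 -0.278
v -2.369 3.136 -0.804
v -2.089 2.249 -0.078
v -1.723 2.154 -0.702
v -1.896 2.702 -1.151
v -2.453 3.579 -0.231
v -2.172 2.692 0.495
v -1.942 3.314 0.799
v -2.115 3.862 0.35
v -2.488 2.856 -0.142
f 2 4 1
f 5 2 1
f 1 4 3
f 3 5 1
f 2 8 4
f 6 2 5
f 6 8 2
f 4 8 3
f 7 5 3
f 3 8 7
f 7 6 5
f 8 6 7
f 10 9 13
f 10 13 11
f 11 13 14
f 11 14 12
f 13 9 15
f 13 15 14
f 14 15 16
f 14 16 12
f 15 9 17
f 15 17 16
f 16 17 18
f 16 18 12
f 17 9 19
f 17 19 18
f 18 19 20
f 18 20 12
f 19 9 21
f 19 21 20
f 20 21 22
f 20 22 12
f 21 9 23
f 21 23 22
f 22 23 24
f 22 24 12
f 23 9 25
f 23 25 24
f 24 25 26
f 24 26 12
f 25 9 27
f 25 27 26
f 26 27 28
f 26 28 12
f 27 9 29
f 27 29 28
f 28 29 30
f 28 30 12
f 29 9 31
f 29 31 30
f 30 31 32
f 30 32 12
f 31 9 10
f 31 10 32
f 32 10 11
f 32 11 12
f 33 70 49
f 70 44 73
f 49 73 38
f 70 73 49
f 33 49 45
f 49 38 50
f 45 50 34
f 49 50 45
f 33 45 54
f 45 34 55
f 54 55 40
f 45 55 54
f 33 54 66
f 54 40 69
f 66 69 43
f 54 69 66
f 33 66 70
f 66 43 74
f 70 74 44
f 66 74 70
f 34 50 61
f 50 38 64
f 61 64 42
f 50 64 61
f 38 73 51
f 73 44 72
f 51 72 37
f 73 72 51
f 44 74 71
f 74 43 67
f 71 67 35
f 74 67 71
f 43 69 68
f 69 40 56
f 68 56 39
f 69 56 68
f 40 55 60
f 55 34 57
f 60 57 41
f 55 57 60
f 36 62 48
f 62 42 63
f 48 63 37
f 62 63 48
f 36 48 46
f 48 37 47
f 46 47 35
f 48 47 46
f 36 46 53
f 46 35 52
f 53 52 39
f 46 52 53
f 36 53 58
f 53 39 59
f 58 59 41
f 53 59 58
f 36 58 62
f 58 41 65
f 62 65 42
f 58 65 62
f 37 63 51
f 63 42 64
f 51 64 38
f 63 64 51
f 35 47 71
f 47 37 72
f 71 72 44
f 47 72 71
f 39 52 68
f 52 35 67
f 68 67 43
f 52 67 68
f 41 59 60
f 59 39 56
f 60 56 40
f 59 56 60
f 42 65 61
f 65 41 57
f 61 57 34
f 65 57 61



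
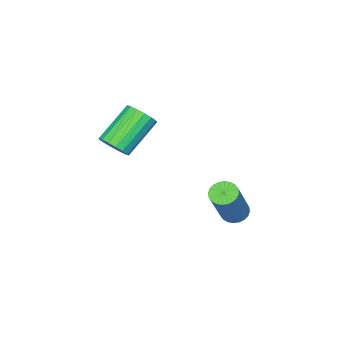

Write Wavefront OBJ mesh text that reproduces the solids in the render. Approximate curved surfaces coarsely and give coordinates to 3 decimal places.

v -0.856 -2.313 -1.852
v -0.501 -1.853 -1.461
v -1.969 -1.728 -0.277
v -2.324 -2.187 -0.668
v -0.664 -1.661 -1.683
v -2.131 -1.536 -0.498
v -0.87 -1.619 -1.943
v -2.338 -1.494 -0.758
v -1.074 -1.735 -2.182
v -2.541 -1.61 -0.998
v -1.227 -1.983 -2.346
v -2.695 -1.858 -1.162
v -1.296 -2.307 -2.397
v -2.763 -2.182 -1.213
v -1.264 -2.633 -2.323
v -2.731 -2.508 -1.139
v -1.138 -2.884 -2.141
v -2.606 -2.759 -0.957
v -0.948 -3.005 -1.893
v -2.416 -2.88 -0.708
v -0.737 -2.967 -1.636
v -2.205 -2.842 -0.451
v -0.553 -2.779 -1.428
v -2.021 -2.654 -0.243
v -0.439 -2.485 -1.317
v -1.906 -2.36 -0.133
v -0.42 -2.15 -1.329
v -1.888 -2.025 -0.145
v -2.399 2.356 -4.138
v -2.135 2.8 -4.378
v -1.056 3.129 -2.583
v -1.321 2.684 -2.342
v -2.313 2.898 -4.289
v -1.235 3.227 -2.494
v -2.505 2.914 -4.177
v -1.426 3.243 -2.381
v -2.68 2.845 -4.059
v -1.601 3.174 -2.263
v -2.813 2.702 -3.953
v -1.734 3.031 -2.157
v -2.882 2.505 -3.875
v -1.804 2.834 -2.08
v -2.879 2.286 -3.837
v -1.8 2.615 -2.042
v -2.802 2.078 -3.845
v -1.723 2.406 -2.05
v -2.664 1.911 -3.897
v -1.585 2.24 -2.102
v -2.485 1.813 -3.986
v -1.407 2.142 -2.191
v -2.294 1.797 -4.099
v -1.215 2.126 -2.303
v -2.119 1.866 -4.217
v -1.04 2.195 -2.421
v -1.986 2.009 -4.323
v -0.907 2.338 -2.527
v -1.916 2.206 -4.4
v -0.838 2.535 -2.605
v -1.92 2.425 -4.438
v -0.841 2.754 -2.643
v -1.997 2.634 -4.43
v -0.918 2.962 -2.635
f 2 1 5
f 2 5 3
f 3 5 6
f 3 6 4
f 5 1 7
f 5 7 6
f 6 7 8
f 6 8 4
f 7 1 9
f 7 9 8
f 8 9 10
f 8 10 4
f 9 1 11
f 9 11 10
f 10 11 12
f 10 12 4
f 11 1 13
f 11 13 12
f 12 13 14
f 12 14 4
f 13 1 15
f 13 15 14
f 14 15 16
f 14 16 4
f 15 1 17
f 15 17 16
f 16 17 18
f 16 18 4
f 17 1 19
f 17 19 18
f 18 19 20
f 18 20 4
f 19 1 21
f 19 21 20
f 20 21 22
f 20 22 4
f 21 1 23
f 21 23 22
f 22 23 24
f 22 24 4
f 23 1 25
f 23 25 24
f 24 25 26
f 24 26 4
f 25 1 27
f 25 27 26
f 26 27 28
f 26 28 4
f 27 1 2
f 27 2 28
f 28 2 3
f 28 3 4
f 30 29 33
f 30 33 31
f 31 33 34
f 31 34 32
f 33 29 35
f 33 35 34
f 34 35 36
f 34 36 32
f 35 29 37
f 35 37 36
f 36 37 38
f 36 38 32
f 37 29 39
f 37 39 38
f 38 39 40
f 38 40 32
f 39 29 41
f 39 41 40
f 40 41 42
f 40 42 32
f 41 29 43
f 41 43 42
f 42 43 44
f 42 44 32
f 43 29 45
f 43 45 44
f 44 45 46
f 44 46 32
f 45 29 47
f 45 47 46
f 46 47 48
f 46 48 32
f 47 29 49
f 47 49 48
f 48 49 50
f 48 50 32
f 49 29 51
f 49 51 50
f 50 51 52
f 50 52 32
f 51 29 53
f 51 53 52
f 52 53 54
f 52 54 32
f 53 29 55
f 53 55 54
f 54 55 56
f 54 56 32
f 55 29 57
f 55 57 56
f 56 57 58
f 56 58 32
f 57 29 59
f 57 59 58
f 58 59 60
f 58 60 32
f 59 29 61
f 59 61 60
f 60 61 62
f 60 62 32
f 61 29 30
f 61 30 62
f 62 30 31
f 62 31 32



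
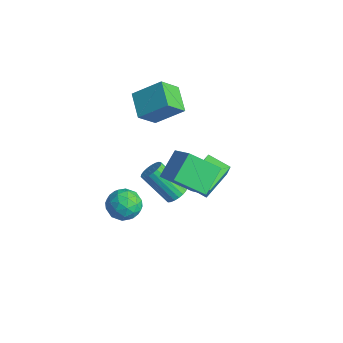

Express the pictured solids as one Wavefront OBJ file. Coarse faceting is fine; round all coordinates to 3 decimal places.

v -2.063 -3.392 -2.525
v -1.442 -2.846 -3.191
v -0.678 -3.874 -1.629
v -0.057 -3.328 -2.295
v -0.711 -2.813 -1.636
v -1.567 -2.515 -2.189
v -0.553 -4.205 -2.631
v -1.409 -3.907 -3.184
v -0.509 -3.348 -3.256
v -0.607 -2.488 -2.642
v -1.513 -4.232 -2.178
v -1.611 -3.372 -1.564
v -1.874 -3.077 -2.936
v -0.246 -3.643 -1.884
v -0.63 -3.341 -1.496
v -0.266 -3.019 -1.888
v -1.948 -2.882 -2.348
v -1.583 -2.561 -2.739
v -1.153 -2.542 -1.825
v -0.537 -4.159 -2.081
v -0.172 -3.838 -2.472
v -1.854 -3.701 -2.932
v -1.49 -3.379 -3.324
v -0.967 -4.178 -2.995
v -0.961 -3.051 -3.366
v -0.146 -3.334 -2.84
v -0.438 -3.85 -3.037
v -0.941 -3.675 -3.362
v -1.018 -2.545 -3.005
v -0.204 -2.828 -2.479
v -0.589 -2.526 -2.091
v -1.092 -2.351 -2.416
v -0.47 -2.84 -3.044
v -1.916 -3.892 -2.341
v -1.102 -4.175 -1.815
v -1.028 -4.369 -2.404
v -1.531 -4.194 -2.729
v -1.974 -3.386 -1.98
v -1.159 -3.669 -1.454
v -1.179 -3.045 -1.458
v -1.682 -2.87 -1.783
v -1.65 -3.88 -1.776
v 1.741 -1.789 0.047
v 2.312 -2.02 0.358
v 1.131 -2.862 1.904
v 0.559 -2.631 1.593
v 2.281 -1.76 0.475
v 1.1 -2.602 2.021
v 2.156 -1.505 0.519
v 0.975 -2.347 2.065
v 1.96 -1.299 0.481
v 0.779 -2.142 2.027
v 1.726 -1.178 0.368
v 0.544 -2.02 1.914
v 1.494 -1.163 0.199
v 0.313 -2.005 1.746
v 1.305 -1.256 0.005
v 0.124 -2.098 1.551
v 1.191 -1.441 -0.183
v 0.01 -2.283 1.363
v 1.172 -1.686 -0.331
v -0.009 -2.528 1.215
v 1.252 -1.949 -0.413
v 0.071 -2.791 1.133
v 1.416 -2.184 -0.416
v 0.235 -3.026 1.13
v 1.636 -2.351 -0.339
v 0.455 -3.193 1.207
v 1.874 -2.421 -0.195
v 0.693 -3.263 1.351
v 2.089 -2.382 -0.009
v 0.908 -3.224 1.537
v 2.244 -2.24 0.186
v 1.063 -3.082 1.732
v -3.943 -1.071 3.751
v -2.969 0.182 4.934
v -4.068 0.074 2.64
v -3.093 1.327 3.823
v -2.487 -1.567 3.077
v -1.512 -0.314 4.26
v -2.611 -0.422 1.966
v -1.637 0.831 3.149
v 3.847 -3.29 3.807
v 3.238 -2.004 4.825
v 2.38 -3.217 2.837
v 1.771 -1.931 3.855
v 4.709 -1.929 2.605
v 4.1 -0.643 3.623
v 3.242 -1.856 1.635
v 2.633 -0.57 2.653
v -0.279 -0.062 -1.765
v 0.074 -0.073 -0.829
v -1.161 1.81 -1.411
v -0.809 1.8 -0.475
v 0.909 0.58 -2.205
v 1.261 0.57 -1.269
v 0.026 2.453 -1.851
v 0.379 2.442 -0.915
f 1 38 17
f 38 12 41
f 17 41 6
f 38 41 17
f 1 17 13
f 17 6 18
f 13 18 2
f 17 18 13
f 1 13 22
f 13 2 23
f 22 23 8
f 13 23 22
f 1 22 34
f 22 8 37
f 34 37 11
f 22 37 34
f 1 34 38
f 34 11 42
f 38 42 12
f 34 42 38
f 2 18 29
f 18 6 32
f 29 32 10
f 18 32 29
f 6 41 19
f 41 12 40
f 19 40 5
f 41 40 19
f 12 42 39
f 42 11 35
f 39 35 3
f 42 35 39
f 11 37 36
f 37 8 24
f 36 24 7
f 37 24 36
f 8 23 28
f 23 2 25
f 28 25 9
f 23 25 28
f 4 30 16
f 30 10 31
f 16 31 5
f 30 31 16
f 4 16 14
f 16 5 15
f 14 15 3
f 16 15 14
f 4 14 21
f 14 3 20
f 21 20 7
f 14 20 21
f 4 21 26
f 21 7 27
f 26 27 9
f 21 27 26
f 4 26 30
f 26 9 33
f 30 33 10
f 26 33 30
f 5 31 19
f 31 10 32
f 19 32 6
f 31 32 19
f 3 15 39
f 15 5 40
f 39 40 12
f 15 40 39
f 7 20 36
f 20 3 35
f 36 35 11
f 20 35 36
f 9 27 28
f 27 7 24
f 28 24 8
f 27 24 28
f 10 33 29
f 33 9 25
f 29 25 2
f 33 25 29
f 44 43 47
f 44 47 45
f 45 47 48
f 45 48 46
f 47 43 49
f 47 49 48
f 48 49 50
f 48 50 46
f 49 43 51
f 49 51 50
f 50 51 52
f 50 52 46
f 51 43 53
f 51 53 52
f 52 53 54
f 52 54 46
f 53 43 55
f 53 55 54
f 54 55 56
f 54 56 46
f 55 43 57
f 55 57 56
f 56 57 58
f 56 58 46
f 57 43 59
f 57 59 58
f 58 59 60
f 58 60 46
f 59 43 61
f 59 61 60
f 60 61 62
f 60 62 46
f 61 43 63
f 61 63 62
f 62 63 64
f 62 64 46
f 63 43 65
f 63 65 64
f 64 65 66
f 64 66 46
f 65 43 67
f 65 67 66
f 66 67 68
f 66 68 46
f 67 43 69
f 67 69 68
f 68 69 70
f 68 70 46
f 69 43 71
f 69 71 70
f 70 71 72
f 70 72 46
f 71 43 73
f 71 73 72
f 72 73 74
f 72 74 46
f 73 43 44
f 73 44 74
f 74 44 45
f 74 45 46
f 76 78 75
f 79 76 75
f 75 78 77
f 77 79 75
f 76 82 78
f 80 76 79
f 80 82 76
f 78 82 77
f 81 79 77
f 77 82 81
f 81 80 79
f 82 80 81
f 84 86 83
f 87 84 83
f 83 86 85
f 85 87 83
f 84 90 86
f 88 84 87
f 88 90 84
f 86 90 85
f 89 87 85
f 85 90 89
f 89 88 87
f 90 88 89
f 92 94 91
f 95 92 91
f 91 94 93
f 93 95 91
f 92 98 94
f 96 92 95
f 96 98 92
f 94 98 93
f 97 95 93
f 93 98 97
f 97 96 95
f 98 96 97



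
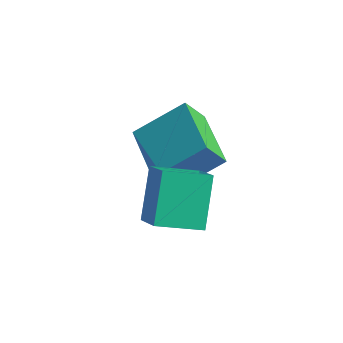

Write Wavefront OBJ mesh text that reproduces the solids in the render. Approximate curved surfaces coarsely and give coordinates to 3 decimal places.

v -2.216 -2.427 2.045
v -1.581 -2.829 2.659
v -2.598 -1.606 2.978
v -1.964 -2.008 3.592
v -1.456 -1.712 1.728
v -0.822 -2.114 2.342
v -1.839 -0.891 2.661
v -1.204 -1.293 3.275
v -2.591 -1.514 2.469
v -1.855 -0.613 3.231
v -3.783 -0.625 2.57
v -3.047 0.275 3.331
v -2.353 -1.115 1.769
v -1.617 -0.215 2.53
v -3.545 -0.227 1.869
v -2.809 0.674 2.631
f 2 4 1
f 5 2 1
f 1 4 3
f 3 5 1
f 2 8 4
f 6 2 5
f 6 8 2
f 4 8 3
f 7 5 3
f 3 8 7
f 7 6 5
f 8 6 7
f 10 12 9
f 13 10 9
f 9 12 11
f 11 13 9
f 10 16 12
f 14 10 13
f 14 16 10
f 12 16 11
f 15 13 11
f 11 16 15
f 15 14 13
f 16 14 15



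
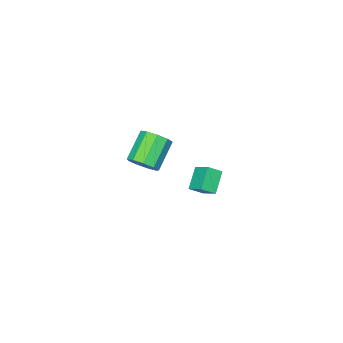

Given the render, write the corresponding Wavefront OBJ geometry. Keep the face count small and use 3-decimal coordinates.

v -0.491 -1.029 -4.756
v -1.339 -1.605 -4.093
v -0.524 -0.171 -4.053
v -1.371 -0.747 -3.39
v 0.091 -1.373 -4.31
v -0.756 -1.949 -3.647
v 0.059 -0.515 -3.607
v -0.789 -1.091 -2.944
v 3.768 0.079 1.239
v 4.228 -0.428 1.546
v 3.052 -0.986 2.387
v 2.592 -0.479 2.081
v 4.226 0.001 1.828
v 3.05 -0.558 2.669
v 4.01 0.466 1.835
v 2.834 -0.092 2.676
v 3.681 0.75 1.563
v 2.505 0.192 2.404
v 3.392 0.72 1.14
v 2.216 0.162 1.981
v 3.279 0.391 0.763
v 2.103 -0.168 1.604
v 3.395 -0.085 0.61
v 2.219 -0.643 1.451
v 3.686 -0.484 0.751
v 2.51 -1.042 1.592
v 4.014 -0.619 1.12
v 2.838 -1.177 1.962
f 2 4 1
f 5 2 1
f 1 4 3
f 3 5 1
f 2 8 4
f 6 2 5
f 6 8 2
f 4 8 3
f 7 5 3
f 3 8 7
f 7 6 5
f 8 6 7
f 10 9 13
f 10 13 11
f 11 13 14
f 11 14 12
f 13 9 15
f 13 15 14
f 14 15 16
f 14 16 12
f 15 9 17
f 15 17 16
f 16 17 18
f 16 18 12
f 17 9 19
f 17 19 18
f 18 19 20
f 18 20 12
f 19 9 21
f 19 21 20
f 20 21 22
f 20 22 12
f 21 9 23
f 21 23 22
f 22 23 24
f 22 24 12
f 23 9 25
f 23 25 24
f 24 25 26
f 24 26 12
f 25 9 27
f 25 27 26
f 26 27 28
f 26 28 12
f 27 9 10
f 27 10 28
f 28 10 11
f 28 11 12



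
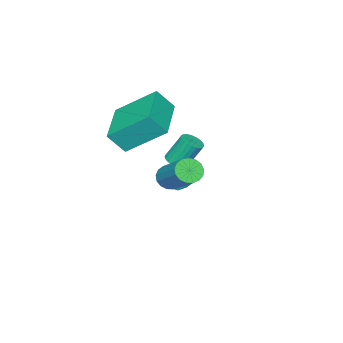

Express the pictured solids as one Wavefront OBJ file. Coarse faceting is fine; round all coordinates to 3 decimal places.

v 1.914 -0.327 1.432
v 2.441 -0.345 1.192
v 3.054 1.09 2.427
v 2.526 1.107 2.668
v 2.305 -0.157 1.04
v 2.918 1.278 2.275
v 2.08 -0.007 0.978
v 2.692 1.428 2.213
v 1.816 0.069 1.02
v 2.429 1.504 2.256
v 1.575 0.054 1.157
v 2.187 1.489 2.392
v 1.411 -0.048 1.357
v 2.024 1.387 2.592
v 1.363 -0.214 1.574
v 1.975 1.221 2.809
v 1.441 -0.406 1.758
v 2.053 1.029 2.994
v 1.627 -0.58 1.868
v 2.239 0.855 3.104
v 1.879 -0.696 1.879
v 2.491 0.738 3.114
v 2.139 -0.728 1.786
v 2.751 0.707 3.022
v 2.347 -0.668 1.613
v 2.96 0.767 2.848
v 2.456 -0.53 1.399
v 3.069 0.905 2.634
v -0.869 -2.37 0.203
v -0.59 -2.729 0.456
v -0.993 -2.229 1.61
v -1.271 -1.87 1.357
v -0.455 -2.579 0.439
v -0.857 -2.079 1.592
v -0.382 -2.397 0.385
v -0.785 -1.897 1.538
v -0.384 -2.211 0.304
v -0.787 -1.711 1.457
v -0.459 -2.049 0.207
v -0.862 -1.549 1.361
v -0.597 -1.937 0.11
v -1 -1.436 1.264
v -0.776 -1.89 0.027
v -1.179 -1.39 1.181
v -0.969 -1.916 -0.029
v -1.372 -1.416 1.125
v -1.147 -2.011 -0.05
v -1.55 -1.511 1.104
v -1.283 -2.161 -0.032
v -1.685 -1.661 1.121
v -1.355 -2.343 0.022
v -1.758 -1.843 1.175
v -1.353 -2.529 0.103
v -1.756 -2.029 1.256
v -1.278 -2.691 0.199
v -1.681 -2.191 1.353
v -1.14 -2.804 0.296
v -1.543 -2.303 1.45
v -0.961 -2.85 0.379
v -1.364 -2.35 1.533
v -0.768 -2.824 0.435
v -1.171 -2.324 1.589
v -3.357 -3.533 -2.178
v -2.912 -3.398 -1.554
v -2.388 -4.102 -2.746
v -1.943 -3.967 -2.122
v -2.529 -4.477 -2.079
v -3.128 -4.125 -1.728
v -2.172 -3.375 -2.572
v -2.771 -3.023 -2.221
v -2.179 -3.301 -1.798
v -2.4 -3.981 -1.493
v -2.9 -3.519 -2.807
v -3.121 -4.199 -2.502
v -0.767 -4.512 1.504
v -0.292 -5.037 2.385
v -1.527 -3.001 2.815
v -1.052 -3.526 3.696
v 1.012 -3.374 1.224
v 1.487 -3.899 2.105
v 0.252 -1.863 2.535
v 0.727 -2.388 3.416
f 2 1 5
f 2 5 3
f 3 5 6
f 3 6 4
f 5 1 7
f 5 7 6
f 6 7 8
f 6 8 4
f 7 1 9
f 7 9 8
f 8 9 10
f 8 10 4
f 9 1 11
f 9 11 10
f 10 11 12
f 10 12 4
f 11 1 13
f 11 13 12
f 12 13 14
f 12 14 4
f 13 1 15
f 13 15 14
f 14 15 16
f 14 16 4
f 15 1 17
f 15 17 16
f 16 17 18
f 16 18 4
f 17 1 19
f 17 19 18
f 18 19 20
f 18 20 4
f 19 1 21
f 19 21 20
f 20 21 22
f 20 22 4
f 21 1 23
f 21 23 22
f 22 23 24
f 22 24 4
f 23 1 25
f 23 25 24
f 24 25 26
f 24 26 4
f 25 1 27
f 25 27 26
f 26 27 28
f 26 28 4
f 27 1 2
f 27 2 28
f 28 2 3
f 28 3 4
f 30 29 33
f 30 33 31
f 31 33 34
f 31 34 32
f 33 29 35
f 33 35 34
f 34 35 36
f 34 36 32
f 35 29 37
f 35 37 36
f 36 37 38
f 36 38 32
f 37 29 39
f 37 39 38
f 38 39 40
f 38 40 32
f 39 29 41
f 39 41 40
f 40 41 42
f 40 42 32
f 41 29 43
f 41 43 42
f 42 43 44
f 42 44 32
f 43 29 45
f 43 45 44
f 44 45 46
f 44 46 32
f 45 29 47
f 45 47 46
f 46 47 48
f 46 48 32
f 47 29 49
f 47 49 48
f 48 49 50
f 48 50 32
f 49 29 51
f 49 51 50
f 50 51 52
f 50 52 32
f 51 29 53
f 51 53 52
f 52 53 54
f 52 54 32
f 53 29 55
f 53 55 54
f 54 55 56
f 54 56 32
f 55 29 57
f 55 57 56
f 56 57 58
f 56 58 32
f 57 29 59
f 57 59 58
f 58 59 60
f 58 60 32
f 59 29 61
f 59 61 60
f 60 61 62
f 60 62 32
f 61 29 30
f 61 30 62
f 62 30 31
f 62 31 32
f 63 74 68
f 63 68 64
f 63 64 70
f 63 70 73
f 63 73 74
f 64 68 72
f 68 74 67
f 74 73 65
f 73 70 69
f 70 64 71
f 66 72 67
f 66 67 65
f 66 65 69
f 66 69 71
f 66 71 72
f 67 72 68
f 65 67 74
f 69 65 73
f 71 69 70
f 72 71 64
f 76 78 75
f 79 76 75
f 75 78 77
f 77 79 75
f 76 82 78
f 80 76 79
f 80 82 76
f 78 82 77
f 81 79 77
f 77 82 81
f 81 80 79
f 82 80 81



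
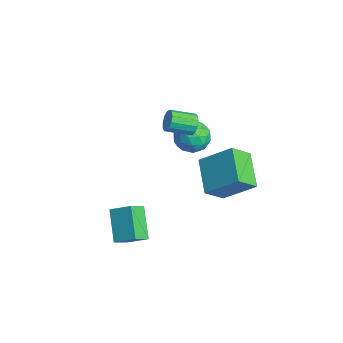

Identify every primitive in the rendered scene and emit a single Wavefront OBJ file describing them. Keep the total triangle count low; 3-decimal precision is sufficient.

v 4.279 3.523 -2.397
v 4.453 2.448 -1.425
v 2.498 4.016 -1.534
v 2.672 2.941 -0.561
v 5.248 4.819 -1.139
v 5.422 3.744 -0.166
v 3.467 5.312 -0.275
v 3.641 4.237 0.697
v 4.326 -2.192 -3.535
v 2.945 -1.829 -2.359
v 3.971 -1.378 -4.202
v 2.59 -1.016 -3.026
v 5.05 -1.384 -2.934
v 3.669 -1.022 -1.758
v 4.695 -0.571 -3.601
v 3.314 -0.208 -2.425
v 3.179 2.421 2.753
v 3.368 2.163 2.222
v 3.03 0.981 2.676
v 2.841 1.239 3.207
v 3.645 2.165 2.434
v 3.307 0.984 2.888
v 3.774 2.249 2.748
v 3.437 1.067 3.202
v 3.715 2.387 3.063
v 3.377 1.205 3.517
v 3.485 2.536 3.28
v 3.147 1.354 3.734
v 3.158 2.648 3.329
v 2.82 1.467 3.783
v 2.837 2.688 3.196
v 2.5 1.507 3.65
v 2.625 2.644 2.922
v 2.288 1.462 3.376
v 2.589 2.528 2.594
v 2.252 1.347 3.048
v 2.74 2.379 2.317
v 2.403 1.197 2.771
v 3.03 2.242 2.178
v 2.693 1.061 2.632
v 1.147 3.501 -0.156
v 1.505 3.917 0.666
v 1.915 2.143 0.194
v 2.273 2.559 1.016
v 1.309 2.355 0.946
v 0.834 3.194 0.73
v 2.586 2.866 0.13
v 2.111 3.705 -0.086
v 2.395 3.524 0.843
v 1.606 3.208 1.347
v 1.814 2.852 -0.487
v 1.025 2.536 0.017
v 1.259 3.828 0.224
v 2.161 2.232 0.636
v 1.594 2.112 0.595
v 1.805 2.356 1.078
v 0.864 3.404 0.261
v 1.075 3.648 0.745
v 0.959 2.729 0.91
v 2.345 2.412 0.115
v 2.556 2.656 0.599
v 1.615 3.704 -0.218
v 1.826 3.948 0.265
v 2.461 3.331 -0.05
v 1.992 3.842 0.811
v 2.444 3.043 1.017
v 2.627 3.224 0.497
v 2.348 3.717 0.369
v 1.529 3.656 1.108
v 1.98 2.857 1.314
v 1.413 2.738 1.273
v 1.134 3.231 1.145
v 2.051 3.425 1.212
v 1.44 3.203 -0.454
v 1.891 2.404 -0.248
v 2.286 2.829 -0.285
v 2.007 3.322 -0.413
v 0.976 3.017 -0.157
v 1.428 2.218 0.049
v 1.072 2.343 0.491
v 0.793 2.836 0.363
v 1.369 2.635 -0.352
f 2 4 1
f 5 2 1
f 1 4 3
f 3 5 1
f 2 8 4
f 6 2 5
f 6 8 2
f 4 8 3
f 7 5 3
f 3 8 7
f 7 6 5
f 8 6 7
f 10 12 9
f 13 10 9
f 9 12 11
f 11 13 9
f 10 16 12
f 14 10 13
f 14 16 10
f 12 16 11
f 15 13 11
f 11 16 15
f 15 14 13
f 16 14 15
f 18 17 21
f 18 21 19
f 19 21 22
f 19 22 20
f 21 17 23
f 21 23 22
f 22 23 24
f 22 24 20
f 23 17 25
f 23 25 24
f 24 25 26
f 24 26 20
f 25 17 27
f 25 27 26
f 26 27 28
f 26 28 20
f 27 17 29
f 27 29 28
f 28 29 30
f 28 30 20
f 29 17 31
f 29 31 30
f 30 31 32
f 30 32 20
f 31 17 33
f 31 33 32
f 32 33 34
f 32 34 20
f 33 17 35
f 33 35 34
f 34 35 36
f 34 36 20
f 35 17 37
f 35 37 36
f 36 37 38
f 36 38 20
f 37 17 39
f 37 39 38
f 38 39 40
f 38 40 20
f 39 17 18
f 39 18 40
f 40 18 19
f 40 19 20
f 41 78 57
f 78 52 81
f 57 81 46
f 78 81 57
f 41 57 53
f 57 46 58
f 53 58 42
f 57 58 53
f 41 53 62
f 53 42 63
f 62 63 48
f 53 63 62
f 41 62 74
f 62 48 77
f 74 77 51
f 62 77 74
f 41 74 78
f 74 51 82
f 78 82 52
f 74 82 78
f 42 58 69
f 58 46 72
f 69 72 50
f 58 72 69
f 46 81 59
f 81 52 80
f 59 80 45
f 81 80 59
f 52 82 79
f 82 51 75
f 79 75 43
f 82 75 79
f 51 77 76
f 77 48 64
f 76 64 47
f 77 64 76
f 48 63 68
f 63 42 65
f 68 65 49
f 63 65 68
f 44 70 56
f 70 50 71
f 56 71 45
f 70 71 56
f 44 56 54
f 56 45 55
f 54 55 43
f 56 55 54
f 44 54 61
f 54 43 60
f 61 60 47
f 54 60 61
f 44 61 66
f 61 47 67
f 66 67 49
f 61 67 66
f 44 66 70
f 66 49 73
f 70 73 50
f 66 73 70
f 45 71 59
f 71 50 72
f 59 72 46
f 71 72 59
f 43 55 79
f 55 45 80
f 79 80 52
f 55 80 79
f 47 60 76
f 60 43 75
f 76 75 51
f 60 75 76
f 49 67 68
f 67 47 64
f 68 64 48
f 67 64 68
f 50 73 69
f 73 49 65
f 69 65 42
f 73 65 69



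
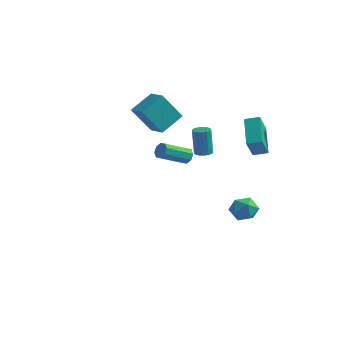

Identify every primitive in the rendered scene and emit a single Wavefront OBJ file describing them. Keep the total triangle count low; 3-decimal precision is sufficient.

v -3.249 1.447 2.943
v -2.861 2.889 3.836
v -4.397 1.934 2.655
v -4.009 3.376 3.548
v -2.451 2.304 1.212
v -2.063 3.746 2.105
v -3.599 2.791 0.924
v -3.211 4.233 1.817
v 1.521 0.607 1.319
v 1.798 1.058 1.338
v 1.636 1.085 3.06
v 1.359 0.633 3.041
v 1.558 1.135 1.314
v 1.396 1.162 3.036
v 1.309 1.092 1.291
v 1.147 1.118 3.014
v 1.109 0.937 1.275
v 0.947 0.963 2.997
v 1.003 0.706 1.269
v 0.841 0.733 2.991
v 1.016 0.453 1.274
v 0.854 0.48 2.996
v 1.144 0.235 1.289
v 0.982 0.262 3.011
v 1.359 0.102 1.312
v 1.197 0.129 3.034
v 1.611 0.085 1.335
v 1.449 0.111 3.058
v 1.843 0.187 1.356
v 1.681 0.214 3.078
v 2 0.385 1.367
v 1.838 0.412 3.09
v 2.048 0.634 1.368
v 1.886 0.661 3.09
v 1.975 0.877 1.357
v 1.813 0.904 3.08
v 2.81 -2.879 2.76
v 3.245 -2.93 3.059
v 2.545 -4.332 3.838
v 2.11 -4.281 3.54
v 2.964 -2.694 3.232
v 2.265 -4.096 4.011
v 2.593 -2.566 3.13
v 1.894 -3.968 3.909
v 2.349 -2.621 2.81
v 1.65 -4.024 3.589
v 2.375 -2.828 2.462
v 1.675 -4.23 3.241
v 2.655 -3.064 2.289
v 1.956 -4.466 3.068
v 3.026 -3.192 2.391
v 2.327 -4.594 3.17
v 3.27 -3.136 2.711
v 2.571 -4.539 3.49
v 3.03 2.018 -3.565
v 3.579 2.524 -3.037
v 3.481 0.796 -2.863
v 4.03 1.302 -2.335
v 3.122 1.363 -2.241
v 2.844 2.119 -2.675
v 4.216 1.201 -3.225
v 3.938 1.957 -3.659
v 4.313 2.019 -2.827
v 3.637 2.119 -2.219
v 3.423 1.201 -3.681
v 2.747 1.301 -3.073
v 4.102 0.906 2.58
v 3.027 2.34 3.655
v 4.001 1.736 1.371
v 2.926 3.171 2.446
v 4.854 1.309 2.794
v 3.779 2.744 3.869
v 4.753 2.14 1.585
v 3.678 3.574 2.66
f 2 4 1
f 5 2 1
f 1 4 3
f 3 5 1
f 2 8 4
f 6 2 5
f 6 8 2
f 4 8 3
f 7 5 3
f 3 8 7
f 7 6 5
f 8 6 7
f 10 9 13
f 10 13 11
f 11 13 14
f 11 14 12
f 13 9 15
f 13 15 14
f 14 15 16
f 14 16 12
f 15 9 17
f 15 17 16
f 16 17 18
f 16 18 12
f 17 9 19
f 17 19 18
f 18 19 20
f 18 20 12
f 19 9 21
f 19 21 20
f 20 21 22
f 20 22 12
f 21 9 23
f 21 23 22
f 22 23 24
f 22 24 12
f 23 9 25
f 23 25 24
f 24 25 26
f 24 26 12
f 25 9 27
f 25 27 26
f 26 27 28
f 26 28 12
f 27 9 29
f 27 29 28
f 28 29 30
f 28 30 12
f 29 9 31
f 29 31 30
f 30 31 32
f 30 32 12
f 31 9 33
f 31 33 32
f 32 33 34
f 32 34 12
f 33 9 35
f 33 35 34
f 34 35 36
f 34 36 12
f 35 9 10
f 35 10 36
f 36 10 11
f 36 11 12
f 38 37 41
f 38 41 39
f 39 41 42
f 39 42 40
f 41 37 43
f 41 43 42
f 42 43 44
f 42 44 40
f 43 37 45
f 43 45 44
f 44 45 46
f 44 46 40
f 45 37 47
f 45 47 46
f 46 47 48
f 46 48 40
f 47 37 49
f 47 49 48
f 48 49 50
f 48 50 40
f 49 37 51
f 49 51 50
f 50 51 52
f 50 52 40
f 51 37 53
f 51 53 52
f 52 53 54
f 52 54 40
f 53 37 38
f 53 38 54
f 54 38 39
f 54 39 40
f 55 66 60
f 55 60 56
f 55 56 62
f 55 62 65
f 55 65 66
f 56 60 64
f 60 66 59
f 66 65 57
f 65 62 61
f 62 56 63
f 58 64 59
f 58 59 57
f 58 57 61
f 58 61 63
f 58 63 64
f 59 64 60
f 57 59 66
f 61 57 65
f 63 61 62
f 64 63 56
f 68 70 67
f 71 68 67
f 67 70 69
f 69 71 67
f 68 74 70
f 72 68 71
f 72 74 68
f 70 74 69
f 73 71 69
f 69 74 73
f 73 72 71
f 74 72 73



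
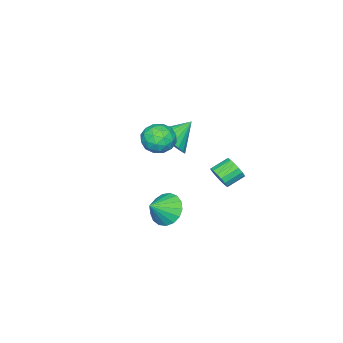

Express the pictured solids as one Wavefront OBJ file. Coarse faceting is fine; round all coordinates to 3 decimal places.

v -3.297 3.12 -1.844
v -2.909 3.275 -1.321
v -3.714 3.715 -0.853
v -4.103 3.56 -1.376
v -2.882 3.529 -1.514
v -3.687 3.969 -1.046
v -2.951 3.69 -1.783
v -3.756 4.13 -1.315
v -3.099 3.72 -2.066
v -3.904 4.16 -1.598
v -3.292 3.613 -2.298
v -4.097 4.053 -1.83
v -3.487 3.392 -2.426
v -4.292 3.832 -1.958
v -3.638 3.11 -2.421
v -4.443 3.55 -1.953
v -3.712 2.829 -2.283
v -4.517 3.269 -1.815
v -3.69 2.616 -2.045
v -4.495 3.056 -1.577
v -3.578 2.517 -1.761
v -4.384 2.957 -1.293
v -3.403 2.557 -1.496
v -4.208 2.997 -1.028
v -3.203 2.726 -1.311
v -4.008 3.166 -0.842
v -3.024 2.985 -1.247
v -3.829 3.425 -0.779
v -0.872 2.357 2.154
v -0.014 2.393 1.905
v -0.906 0.947 1.835
v -0.048 0.983 1.586
v -0.268 1.076 2.447
v -0.247 1.948 2.645
v -0.673 1.392 1.095
v -0.652 2.264 1.293
v 0.109 1.797 1.251
v 0.359 1.602 2.087
v -1.279 1.738 1.653
v -1.029 1.543 2.489
v -0.44 2.499 2.058
v -0.48 0.841 1.682
v -0.609 0.896 2.189
v -0.105 0.917 2.042
v -0.577 2.237 2.492
v -0.073 2.258 2.346
v -0.222 1.484 2.665
v -0.847 1.082 1.394
v -0.343 1.103 1.248
v -0.815 2.423 1.698
v -0.311 2.444 1.551
v -0.698 1.856 1.075
v 0.136 2.169 1.527
v 0.117 1.341 1.339
v -0.251 1.581 1.051
v -0.239 2.093 1.167
v 0.283 2.055 2.018
v 0.264 1.226 1.83
v 0.135 1.281 2.337
v 0.147 1.793 2.453
v 0.356 1.704 1.633
v -1.184 2.114 1.91
v -1.203 1.285 1.722
v -1.067 1.547 1.287
v -1.055 2.059 1.403
v -1.037 1.999 2.401
v -1.056 1.171 2.213
v -0.681 1.247 2.573
v -0.669 1.759 2.689
v -1.276 1.636 2.107
v -2.116 1.082 0.523
v -1.438 1.387 1.221
v -3.304 1.538 1.477
v -1.483 1.719 1.007
v -1.625 1.954 0.718
v -1.841 2.057 0.4
v -2.099 2.01 0.101
v -2.36 1.823 -0.134
v -2.584 1.523 -0.269
v -2.736 1.155 -0.284
v -2.794 0.777 -0.175
v -2.749 0.445 0.04
v -2.608 0.21 0.328
v -2.391 0.108 0.646
v -2.133 0.154 0.945
v -1.872 0.341 1.18
v -1.649 0.642 1.315
v -1.496 1.009 1.33
v 2.232 4.001 -0.477
v 2.77 3.979 -1.21
v 3.168 3.759 0.217
v 2.783 4.396 -1.084
v 2.671 4.722 -0.818
v 2.458 4.883 -0.474
v 2.193 4.842 -0.13
v 1.937 4.608 0.134
v 1.749 4.236 0.258
v 1.671 3.809 0.214
v 1.722 3.427 0.011
v 1.889 3.176 -0.303
v 2.136 3.114 -0.657
v 2.404 3.256 -0.969
v 2.633 3.568 -1.169
f 2 1 5
f 2 5 3
f 3 5 6
f 3 6 4
f 5 1 7
f 5 7 6
f 6 7 8
f 6 8 4
f 7 1 9
f 7 9 8
f 8 9 10
f 8 10 4
f 9 1 11
f 9 11 10
f 10 11 12
f 10 12 4
f 11 1 13
f 11 13 12
f 12 13 14
f 12 14 4
f 13 1 15
f 13 15 14
f 14 15 16
f 14 16 4
f 15 1 17
f 15 17 16
f 16 17 18
f 16 18 4
f 17 1 19
f 17 19 18
f 18 19 20
f 18 20 4
f 19 1 21
f 19 21 20
f 20 21 22
f 20 22 4
f 21 1 23
f 21 23 22
f 22 23 24
f 22 24 4
f 23 1 25
f 23 25 24
f 24 25 26
f 24 26 4
f 25 1 27
f 25 27 26
f 26 27 28
f 26 28 4
f 27 1 2
f 27 2 28
f 28 2 3
f 28 3 4
f 29 66 45
f 66 40 69
f 45 69 34
f 66 69 45
f 29 45 41
f 45 34 46
f 41 46 30
f 45 46 41
f 29 41 50
f 41 30 51
f 50 51 36
f 41 51 50
f 29 50 62
f 50 36 65
f 62 65 39
f 50 65 62
f 29 62 66
f 62 39 70
f 66 70 40
f 62 70 66
f 30 46 57
f 46 34 60
f 57 60 38
f 46 60 57
f 34 69 47
f 69 40 68
f 47 68 33
f 69 68 47
f 40 70 67
f 70 39 63
f 67 63 31
f 70 63 67
f 39 65 64
f 65 36 52
f 64 52 35
f 65 52 64
f 36 51 56
f 51 30 53
f 56 53 37
f 51 53 56
f 32 58 44
f 58 38 59
f 44 59 33
f 58 59 44
f 32 44 42
f 44 33 43
f 42 43 31
f 44 43 42
f 32 42 49
f 42 31 48
f 49 48 35
f 42 48 49
f 32 49 54
f 49 35 55
f 54 55 37
f 49 55 54
f 32 54 58
f 54 37 61
f 58 61 38
f 54 61 58
f 33 59 47
f 59 38 60
f 47 60 34
f 59 60 47
f 31 43 67
f 43 33 68
f 67 68 40
f 43 68 67
f 35 48 64
f 48 31 63
f 64 63 39
f 48 63 64
f 37 55 56
f 55 35 52
f 56 52 36
f 55 52 56
f 38 61 57
f 61 37 53
f 57 53 30
f 61 53 57
f 72 71 74
f 72 74 73
f 74 71 75
f 74 75 73
f 75 71 76
f 75 76 73
f 76 71 77
f 76 77 73
f 77 71 78
f 77 78 73
f 78 71 79
f 78 79 73
f 79 71 80
f 79 80 73
f 80 71 81
f 80 81 73
f 81 71 82
f 81 82 73
f 82 71 83
f 82 83 73
f 83 71 84
f 83 84 73
f 84 71 85
f 84 85 73
f 85 71 86
f 85 86 73
f 86 71 87
f 86 87 73
f 87 71 88
f 87 88 73
f 88 71 72
f 88 72 73
f 90 89 92
f 90 92 91
f 92 89 93
f 92 93 91
f 93 89 94
f 93 94 91
f 94 89 95
f 94 95 91
f 95 89 96
f 95 96 91
f 96 89 97
f 96 97 91
f 97 89 98
f 97 98 91
f 98 89 99
f 98 99 91
f 99 89 100
f 99 100 91
f 100 89 101
f 100 101 91
f 101 89 102
f 101 102 91
f 102 89 103
f 102 103 91
f 103 89 90
f 103 90 91

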